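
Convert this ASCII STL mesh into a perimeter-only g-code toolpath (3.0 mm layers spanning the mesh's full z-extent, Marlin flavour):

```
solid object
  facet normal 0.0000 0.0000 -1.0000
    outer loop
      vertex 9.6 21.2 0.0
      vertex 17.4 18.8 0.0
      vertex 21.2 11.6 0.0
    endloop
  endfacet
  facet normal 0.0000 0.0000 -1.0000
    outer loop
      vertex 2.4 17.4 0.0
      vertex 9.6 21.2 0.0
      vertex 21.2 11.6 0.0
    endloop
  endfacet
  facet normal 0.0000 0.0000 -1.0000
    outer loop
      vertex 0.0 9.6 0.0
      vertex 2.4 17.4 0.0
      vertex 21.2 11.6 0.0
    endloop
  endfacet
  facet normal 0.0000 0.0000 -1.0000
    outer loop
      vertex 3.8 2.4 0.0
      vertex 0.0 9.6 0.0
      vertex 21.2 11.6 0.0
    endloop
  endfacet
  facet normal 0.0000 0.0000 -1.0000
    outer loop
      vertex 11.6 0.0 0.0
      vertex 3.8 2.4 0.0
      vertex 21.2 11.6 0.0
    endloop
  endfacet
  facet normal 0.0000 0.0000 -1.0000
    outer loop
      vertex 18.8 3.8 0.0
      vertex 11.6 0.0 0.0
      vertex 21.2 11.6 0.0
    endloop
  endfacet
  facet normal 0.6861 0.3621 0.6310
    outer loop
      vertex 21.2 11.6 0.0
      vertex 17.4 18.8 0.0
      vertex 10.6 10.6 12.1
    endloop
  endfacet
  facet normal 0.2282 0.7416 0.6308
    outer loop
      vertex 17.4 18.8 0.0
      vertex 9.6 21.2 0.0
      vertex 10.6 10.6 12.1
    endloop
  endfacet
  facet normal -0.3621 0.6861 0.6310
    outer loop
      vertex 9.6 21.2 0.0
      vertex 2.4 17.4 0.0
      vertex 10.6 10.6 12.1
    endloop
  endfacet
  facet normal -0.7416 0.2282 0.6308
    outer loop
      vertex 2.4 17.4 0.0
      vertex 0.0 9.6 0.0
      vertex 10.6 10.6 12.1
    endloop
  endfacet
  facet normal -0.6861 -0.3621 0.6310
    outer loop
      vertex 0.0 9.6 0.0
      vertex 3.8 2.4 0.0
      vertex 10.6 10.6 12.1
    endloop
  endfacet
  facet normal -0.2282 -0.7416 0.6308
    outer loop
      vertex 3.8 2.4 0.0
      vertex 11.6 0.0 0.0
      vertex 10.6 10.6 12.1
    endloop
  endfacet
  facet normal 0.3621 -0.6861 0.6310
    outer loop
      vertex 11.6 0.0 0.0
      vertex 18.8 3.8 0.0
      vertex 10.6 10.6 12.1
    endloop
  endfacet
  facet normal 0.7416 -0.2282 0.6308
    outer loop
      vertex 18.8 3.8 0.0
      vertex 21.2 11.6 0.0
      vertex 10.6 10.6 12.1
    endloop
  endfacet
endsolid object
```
; perimeter-only toolpath
G21 ; units = mm
G90 ; absolute positioning
G28 ; home
; layer 1
G0 Z3.0
G0 X18.5 Y11.3
G1 X15.7 Y16.8
G1 X9.8 Y18.5
G1 X4.4 Y15.7
G1 X2.6 Y9.8
G1 X5.5 Y4.4
G1 X11.3 Y2.6
G1 X16.8 Y5.5
G1 X18.5 Y11.3
; layer 2
G0 Z6.0
G0 X15.9 Y11.1
G1 X14.0 Y14.7
G1 X10.1 Y15.9
G1 X6.5 Y14.0
G1 X5.3 Y10.1
G1 X7.2 Y6.5
G1 X11.1 Y5.3
G1 X14.7 Y7.2
G1 X15.9 Y11.1
; layer 3
G0 Z9.1
G0 X13.2 Y10.8
G1 X12.3 Y12.6
G1 X10.3 Y13.2
G1 X8.5 Y12.3
G1 X7.9 Y10.3
G1 X8.9 Y8.5
G1 X10.8 Y7.9
G1 X12.6 Y8.9
G1 X13.2 Y10.8
M2 ; end

The solid is a regular 8-sided pyramid, base circumscribed radius ≈ 10.6 mm, apex at z ≈ 12.1 mm. Slicing at Δz = 3.0 mm — 4 equal slices spanning the solid's height, so layer i sits at z = i·h/4 — gives 3 non-empty perimeters. Each is a 8-segment closed polygon; G0 lifts to the layer z and rapids to the start vertex, then G1 traces the edges. The cross-section shrinks linearly with z (the slice at the apex is degenerate and omitted).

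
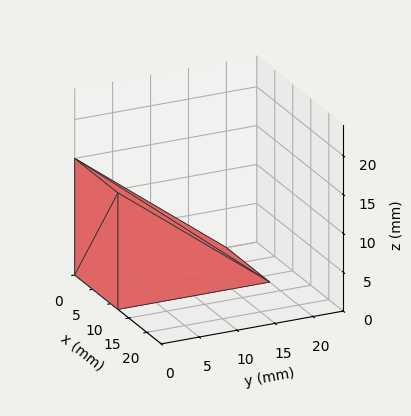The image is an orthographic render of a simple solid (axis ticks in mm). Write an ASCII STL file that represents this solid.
Reading the render: the shape is a wedge (ramp): 12 × 20 mm base, rising to 15 mm along the y=0 edge and sloping linearly to z=0 at y=20 (dimensions read to the nearest mm from the axis ticks). For the STL, each face is triangulated and given an outward normal.

solid part
  facet normal 0.0000 0.0000 -1.0000
    outer loop
      vertex 12.00 20.00 0.00
      vertex 12.00 0.00 0.00
      vertex 0.00 0.00 0.00
    endloop
  endfacet
  facet normal 0.0000 0.0000 -1.0000
    outer loop
      vertex 0.00 20.00 0.00
      vertex 12.00 20.00 0.00
      vertex 0.00 0.00 0.00
    endloop
  endfacet
  facet normal 0.0000 -1.0000 0.0000
    outer loop
      vertex 0.00 0.00 0.00
      vertex 12.00 0.00 0.00
      vertex 12.00 0.00 15.00
    endloop
  endfacet
  facet normal 0.0000 -1.0000 0.0000
    outer loop
      vertex 0.00 0.00 0.00
      vertex 12.00 0.00 15.00
      vertex 0.00 0.00 15.00
    endloop
  endfacet
  facet normal 0.0000 0.6000 0.8000
    outer loop
      vertex 0.00 0.00 15.00
      vertex 12.00 0.00 15.00
      vertex 12.00 20.00 0.00
    endloop
  endfacet
  facet normal 0.0000 0.6000 0.8000
    outer loop
      vertex 0.00 0.00 15.00
      vertex 12.00 20.00 0.00
      vertex 0.00 20.00 0.00
    endloop
  endfacet
  facet normal -1.0000 0.0000 0.0000
    outer loop
      vertex 0.00 0.00 15.00
      vertex 0.00 20.00 0.00
      vertex 0.00 0.00 0.00
    endloop
  endfacet
  facet normal 1.0000 0.0000 0.0000
    outer loop
      vertex 12.00 0.00 0.00
      vertex 12.00 20.00 0.00
      vertex 12.00 0.00 15.00
    endloop
  endfacet
endsolid part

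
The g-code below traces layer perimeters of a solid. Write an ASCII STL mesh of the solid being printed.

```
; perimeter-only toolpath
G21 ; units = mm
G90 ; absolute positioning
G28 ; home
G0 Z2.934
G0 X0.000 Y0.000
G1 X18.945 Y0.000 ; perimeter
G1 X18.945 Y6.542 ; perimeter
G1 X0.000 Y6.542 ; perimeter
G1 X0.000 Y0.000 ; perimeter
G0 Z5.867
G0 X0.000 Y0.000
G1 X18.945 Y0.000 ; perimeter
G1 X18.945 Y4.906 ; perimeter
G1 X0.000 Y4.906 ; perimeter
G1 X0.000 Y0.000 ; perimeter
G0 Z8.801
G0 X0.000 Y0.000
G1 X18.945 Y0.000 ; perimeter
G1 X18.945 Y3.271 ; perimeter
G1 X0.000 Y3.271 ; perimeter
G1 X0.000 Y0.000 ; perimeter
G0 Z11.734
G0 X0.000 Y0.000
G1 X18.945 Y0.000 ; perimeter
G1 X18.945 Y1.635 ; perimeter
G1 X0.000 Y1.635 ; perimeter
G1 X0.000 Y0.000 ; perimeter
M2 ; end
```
solid part
  facet normal 0.0000 0.0000 -1.0000
    outer loop
      vertex 18.945 8.177 0.000
      vertex 18.945 0.000 0.000
      vertex 0.000 0.000 0.000
    endloop
  endfacet
  facet normal 0.0000 0.0000 -1.0000
    outer loop
      vertex 0.000 8.177 0.000
      vertex 18.945 8.177 0.000
      vertex 0.000 0.000 0.000
    endloop
  endfacet
  facet normal 0.0000 -1.0000 0.0000
    outer loop
      vertex 0.000 0.000 0.000
      vertex 18.945 0.000 0.000
      vertex 18.945 0.000 14.668
    endloop
  endfacet
  facet normal 0.0000 -1.0000 0.0000
    outer loop
      vertex 0.000 0.000 0.000
      vertex 18.945 0.000 14.668
      vertex 0.000 0.000 14.668
    endloop
  endfacet
  facet normal 0.0000 0.8734 0.4869
    outer loop
      vertex 0.000 0.000 14.668
      vertex 18.945 0.000 14.668
      vertex 18.945 8.177 0.000
    endloop
  endfacet
  facet normal 0.0000 0.8734 0.4869
    outer loop
      vertex 0.000 0.000 14.668
      vertex 18.945 8.177 0.000
      vertex 0.000 8.177 0.000
    endloop
  endfacet
  facet normal -1.0000 0.0000 0.0000
    outer loop
      vertex 0.000 0.000 14.668
      vertex 0.000 8.177 0.000
      vertex 0.000 0.000 0.000
    endloop
  endfacet
  facet normal 1.0000 0.0000 0.0000
    outer loop
      vertex 18.945 0.000 0.000
      vertex 18.945 8.177 0.000
      vertex 18.945 0.000 14.668
    endloop
  endfacet
endsolid part

The G0 Z moves step by Δz≈2.934 mm. The G1 loops shrink linearly with z, so the solid tapers from its base footprint up to z≈14.7. Closing with a flat bottom cap and the tapered top and triangulating gives 8 facets — a wedge (ramp): 18.9 × 8.18 mm base, rising to 14.7 mm along the y=0 edge and sloping linearly to z=0 at y=8.18.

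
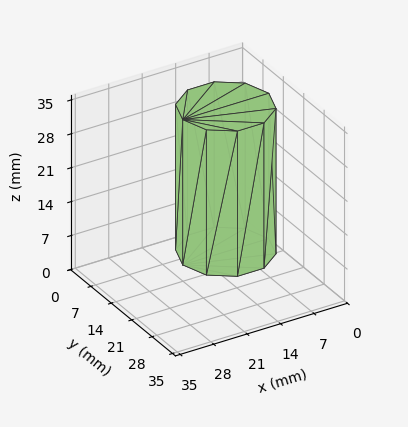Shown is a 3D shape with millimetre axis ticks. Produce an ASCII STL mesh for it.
Reading the render: the shape is a regular 10-sided prism (a cylinder approximated with 10 flat sides), circumscribed radius ≈ 9 mm, height ≈ 30 mm (dimensions read to the nearest mm from the axis ticks). For the STL, each face is triangulated and given an outward normal.

solid part
  facet normal 0.0000 0.0000 -1.0000
    outer loop
      vertex 11.781 17.560 0.000
      vertex 16.281 14.290 0.000
      vertex 18.000 9.000 0.000
    endloop
  endfacet
  facet normal 0.0000 0.0000 -1.0000
    outer loop
      vertex 6.219 17.560 0.000
      vertex 11.781 17.560 0.000
      vertex 18.000 9.000 0.000
    endloop
  endfacet
  facet normal 0.0000 0.0000 -1.0000
    outer loop
      vertex 1.719 14.290 0.000
      vertex 6.219 17.560 0.000
      vertex 18.000 9.000 0.000
    endloop
  endfacet
  facet normal 0.0000 0.0000 -1.0000
    outer loop
      vertex 0.000 9.000 0.000
      vertex 1.719 14.290 0.000
      vertex 18.000 9.000 0.000
    endloop
  endfacet
  facet normal 0.0000 0.0000 -1.0000
    outer loop
      vertex 1.719 3.710 0.000
      vertex 0.000 9.000 0.000
      vertex 18.000 9.000 0.000
    endloop
  endfacet
  facet normal 0.0000 0.0000 -1.0000
    outer loop
      vertex 6.219 0.440 0.000
      vertex 1.719 3.710 0.000
      vertex 18.000 9.000 0.000
    endloop
  endfacet
  facet normal 0.0000 0.0000 -1.0000
    outer loop
      vertex 11.781 0.440 0.000
      vertex 6.219 0.440 0.000
      vertex 18.000 9.000 0.000
    endloop
  endfacet
  facet normal 0.0000 0.0000 -1.0000
    outer loop
      vertex 16.281 3.710 0.000
      vertex 11.781 0.440 0.000
      vertex 18.000 9.000 0.000
    endloop
  endfacet
  facet normal 0.0000 0.0000 1.0000
    outer loop
      vertex 18.000 9.000 30.000
      vertex 16.281 14.290 30.000
      vertex 11.781 17.560 30.000
    endloop
  endfacet
  facet normal 0.0000 0.0000 1.0000
    outer loop
      vertex 18.000 9.000 30.000
      vertex 11.781 17.560 30.000
      vertex 6.219 17.560 30.000
    endloop
  endfacet
  facet normal 0.0000 0.0000 1.0000
    outer loop
      vertex 18.000 9.000 30.000
      vertex 6.219 17.560 30.000
      vertex 1.719 14.290 30.000
    endloop
  endfacet
  facet normal 0.0000 0.0000 1.0000
    outer loop
      vertex 18.000 9.000 30.000
      vertex 1.719 14.290 30.000
      vertex 0.000 9.000 30.000
    endloop
  endfacet
  facet normal 0.0000 0.0000 1.0000
    outer loop
      vertex 18.000 9.000 30.000
      vertex 0.000 9.000 30.000
      vertex 1.719 3.710 30.000
    endloop
  endfacet
  facet normal 0.0000 0.0000 1.0000
    outer loop
      vertex 18.000 9.000 30.000
      vertex 1.719 3.710 30.000
      vertex 6.219 0.440 30.000
    endloop
  endfacet
  facet normal 0.0000 0.0000 1.0000
    outer loop
      vertex 18.000 9.000 30.000
      vertex 6.219 0.440 30.000
      vertex 11.781 0.440 30.000
    endloop
  endfacet
  facet normal 0.0000 0.0000 1.0000
    outer loop
      vertex 18.000 9.000 30.000
      vertex 11.781 0.440 30.000
      vertex 16.281 3.710 30.000
    endloop
  endfacet
  facet normal 0.9510 0.3090 0.0000
    outer loop
      vertex 18.000 9.000 0.000
      vertex 16.281 14.290 0.000
      vertex 16.281 14.290 30.000
    endloop
  endfacet
  facet normal 0.9510 0.3090 0.0000
    outer loop
      vertex 18.000 9.000 0.000
      vertex 16.281 14.290 30.000
      vertex 18.000 9.000 30.000
    endloop
  endfacet
  facet normal 0.5879 0.8090 0.0000
    outer loop
      vertex 16.281 14.290 0.000
      vertex 11.781 17.560 0.000
      vertex 11.781 17.560 30.000
    endloop
  endfacet
  facet normal 0.5879 0.8090 0.0000
    outer loop
      vertex 16.281 14.290 0.000
      vertex 11.781 17.560 30.000
      vertex 16.281 14.290 30.000
    endloop
  endfacet
  facet normal 0.0000 1.0000 0.0000
    outer loop
      vertex 11.781 17.560 0.000
      vertex 6.219 17.560 0.000
      vertex 6.219 17.560 30.000
    endloop
  endfacet
  facet normal 0.0000 1.0000 0.0000
    outer loop
      vertex 11.781 17.560 0.000
      vertex 6.219 17.560 30.000
      vertex 11.781 17.560 30.000
    endloop
  endfacet
  facet normal -0.5879 0.8090 0.0000
    outer loop
      vertex 6.219 17.560 0.000
      vertex 1.719 14.290 0.000
      vertex 1.719 14.290 30.000
    endloop
  endfacet
  facet normal -0.5879 0.8090 0.0000
    outer loop
      vertex 6.219 17.560 0.000
      vertex 1.719 14.290 30.000
      vertex 6.219 17.560 30.000
    endloop
  endfacet
  facet normal -0.9510 0.3090 0.0000
    outer loop
      vertex 1.719 14.290 0.000
      vertex 0.000 9.000 0.000
      vertex 0.000 9.000 30.000
    endloop
  endfacet
  facet normal -0.9510 0.3090 0.0000
    outer loop
      vertex 1.719 14.290 0.000
      vertex 0.000 9.000 30.000
      vertex 1.719 14.290 30.000
    endloop
  endfacet
  facet normal -0.9510 -0.3090 0.0000
    outer loop
      vertex 0.000 9.000 0.000
      vertex 1.719 3.710 0.000
      vertex 1.719 3.710 30.000
    endloop
  endfacet
  facet normal -0.9510 -0.3090 0.0000
    outer loop
      vertex 0.000 9.000 0.000
      vertex 1.719 3.710 30.000
      vertex 0.000 9.000 30.000
    endloop
  endfacet
  facet normal -0.5879 -0.8090 0.0000
    outer loop
      vertex 1.719 3.710 0.000
      vertex 6.219 0.440 0.000
      vertex 6.219 0.440 30.000
    endloop
  endfacet
  facet normal -0.5879 -0.8090 0.0000
    outer loop
      vertex 1.719 3.710 0.000
      vertex 6.219 0.440 30.000
      vertex 1.719 3.710 30.000
    endloop
  endfacet
  facet normal 0.0000 -1.0000 0.0000
    outer loop
      vertex 6.219 0.440 0.000
      vertex 11.781 0.440 0.000
      vertex 11.781 0.440 30.000
    endloop
  endfacet
  facet normal 0.0000 -1.0000 0.0000
    outer loop
      vertex 6.219 0.440 0.000
      vertex 11.781 0.440 30.000
      vertex 6.219 0.440 30.000
    endloop
  endfacet
  facet normal 0.5879 -0.8090 0.0000
    outer loop
      vertex 11.781 0.440 0.000
      vertex 16.281 3.710 0.000
      vertex 16.281 3.710 30.000
    endloop
  endfacet
  facet normal 0.5879 -0.8090 0.0000
    outer loop
      vertex 11.781 0.440 0.000
      vertex 16.281 3.710 30.000
      vertex 11.781 0.440 30.000
    endloop
  endfacet
  facet normal 0.9510 -0.3090 0.0000
    outer loop
      vertex 16.281 3.710 0.000
      vertex 18.000 9.000 0.000
      vertex 18.000 9.000 30.000
    endloop
  endfacet
  facet normal 0.9510 -0.3090 0.0000
    outer loop
      vertex 16.281 3.710 0.000
      vertex 18.000 9.000 30.000
      vertex 16.281 3.710 30.000
    endloop
  endfacet
endsolid part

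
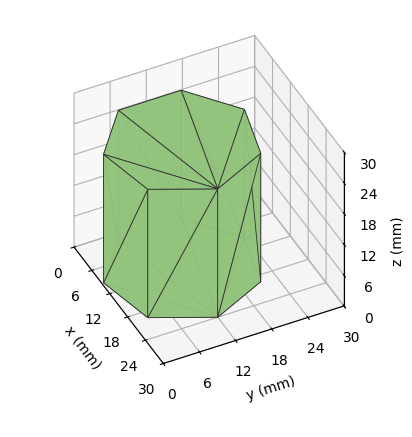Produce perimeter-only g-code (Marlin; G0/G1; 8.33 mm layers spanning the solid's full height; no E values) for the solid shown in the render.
Reading the render: the shape is a regular 7-sided prism (a cylinder approximated with 7 flat sides), circumscribed radius ≈ 12 mm, height ≈ 25 mm (dimensions read to the nearest mm from the axis ticks). For the g-code, the solid's height is divided into equal slices at the stated Δz and each level perimeter traced with G1 moves after a G0 lift.

; perimeter-only toolpath
G21 ; units = mm
G90 ; absolute positioning
G28 ; home
; layer 1
G0 Z8.33
G0 X24.00 Y12.00
G1 X19.48 Y21.38
G1 X9.33 Y23.70
G1 X1.19 Y17.21
G1 X1.19 Y6.79
G1 X9.33 Y0.30
G1 X19.48 Y2.62
G1 X24.00 Y12.00
; layer 2
G0 Z16.67
G0 X24.00 Y12.00
G1 X19.48 Y21.38
G1 X9.33 Y23.70
G1 X1.19 Y17.21
G1 X1.19 Y6.79
G1 X9.33 Y0.30
G1 X19.48 Y2.62
G1 X24.00 Y12.00
; layer 3
G0 Z25.00
G0 X24.00 Y12.00
G1 X19.48 Y21.38
G1 X9.33 Y23.70
G1 X1.19 Y17.21
G1 X1.19 Y6.79
G1 X9.33 Y0.30
G1 X19.48 Y2.62
G1 X24.00 Y12.00
M2 ; end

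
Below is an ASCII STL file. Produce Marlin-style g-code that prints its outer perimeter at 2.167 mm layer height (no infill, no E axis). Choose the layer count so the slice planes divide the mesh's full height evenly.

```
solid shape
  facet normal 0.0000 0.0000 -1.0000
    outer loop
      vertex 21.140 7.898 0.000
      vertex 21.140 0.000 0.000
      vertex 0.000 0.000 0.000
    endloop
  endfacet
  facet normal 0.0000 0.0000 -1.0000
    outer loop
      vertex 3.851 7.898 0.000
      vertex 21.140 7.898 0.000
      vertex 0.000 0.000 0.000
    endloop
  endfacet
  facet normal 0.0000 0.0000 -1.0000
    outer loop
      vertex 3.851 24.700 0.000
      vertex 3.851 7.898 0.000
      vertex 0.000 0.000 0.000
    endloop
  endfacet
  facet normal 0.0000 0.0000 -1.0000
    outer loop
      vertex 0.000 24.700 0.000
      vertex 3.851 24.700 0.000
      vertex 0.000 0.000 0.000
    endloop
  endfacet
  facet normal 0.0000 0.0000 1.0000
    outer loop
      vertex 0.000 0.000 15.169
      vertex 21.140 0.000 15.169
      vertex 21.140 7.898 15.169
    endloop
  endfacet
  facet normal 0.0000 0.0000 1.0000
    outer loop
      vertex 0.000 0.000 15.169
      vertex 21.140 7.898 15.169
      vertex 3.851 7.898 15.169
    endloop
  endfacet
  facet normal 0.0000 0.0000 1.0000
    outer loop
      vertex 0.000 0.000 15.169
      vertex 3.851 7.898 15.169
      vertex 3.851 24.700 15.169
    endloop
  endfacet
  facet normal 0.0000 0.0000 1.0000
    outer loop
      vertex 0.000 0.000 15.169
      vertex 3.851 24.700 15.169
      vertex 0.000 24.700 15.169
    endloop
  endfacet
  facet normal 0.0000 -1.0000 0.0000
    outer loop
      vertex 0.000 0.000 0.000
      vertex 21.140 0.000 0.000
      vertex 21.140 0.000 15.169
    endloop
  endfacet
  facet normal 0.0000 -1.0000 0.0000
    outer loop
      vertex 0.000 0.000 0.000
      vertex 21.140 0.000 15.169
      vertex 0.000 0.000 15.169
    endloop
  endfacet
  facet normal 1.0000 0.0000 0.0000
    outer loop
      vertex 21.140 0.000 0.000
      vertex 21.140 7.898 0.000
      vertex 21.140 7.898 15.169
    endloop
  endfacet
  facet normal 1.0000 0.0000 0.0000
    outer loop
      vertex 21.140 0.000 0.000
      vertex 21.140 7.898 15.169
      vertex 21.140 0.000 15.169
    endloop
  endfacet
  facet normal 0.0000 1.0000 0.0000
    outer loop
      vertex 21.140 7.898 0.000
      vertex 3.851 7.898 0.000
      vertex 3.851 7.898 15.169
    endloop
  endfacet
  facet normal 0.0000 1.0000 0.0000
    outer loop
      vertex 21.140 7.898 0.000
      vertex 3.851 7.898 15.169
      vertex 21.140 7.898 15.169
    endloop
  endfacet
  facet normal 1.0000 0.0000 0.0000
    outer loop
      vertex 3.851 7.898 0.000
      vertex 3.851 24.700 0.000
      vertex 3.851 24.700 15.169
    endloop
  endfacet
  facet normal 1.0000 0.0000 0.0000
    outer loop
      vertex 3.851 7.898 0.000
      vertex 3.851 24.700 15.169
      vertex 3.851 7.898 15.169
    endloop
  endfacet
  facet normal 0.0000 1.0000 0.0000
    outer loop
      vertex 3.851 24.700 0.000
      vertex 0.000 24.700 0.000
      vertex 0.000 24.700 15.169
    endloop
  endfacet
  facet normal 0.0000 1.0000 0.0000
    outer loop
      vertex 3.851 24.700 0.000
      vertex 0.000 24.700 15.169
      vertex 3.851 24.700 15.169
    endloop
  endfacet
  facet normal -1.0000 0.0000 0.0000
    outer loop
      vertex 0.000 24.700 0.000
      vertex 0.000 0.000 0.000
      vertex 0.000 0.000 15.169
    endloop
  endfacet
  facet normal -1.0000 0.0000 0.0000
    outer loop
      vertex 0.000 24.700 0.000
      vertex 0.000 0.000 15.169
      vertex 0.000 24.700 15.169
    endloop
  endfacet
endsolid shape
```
; perimeter-only toolpath
G21 ; units = mm
G90 ; absolute positioning
G28 ; home
; layer 1
G0 Z2.167
G0 X0.000 Y0.000
G1 X21.140 Y0.000
G1 X21.140 Y7.898
G1 X3.851 Y7.898
G1 X3.851 Y24.700
G1 X0.000 Y24.700
G1 X0.000 Y0.000
; layer 2
G0 Z4.334
G0 X0.000 Y0.000
G1 X21.140 Y0.000
G1 X21.140 Y7.898
G1 X3.851 Y7.898
G1 X3.851 Y24.700
G1 X0.000 Y24.700
G1 X0.000 Y0.000
; layer 3
G0 Z6.501
G0 X0.000 Y0.000
G1 X21.140 Y0.000
G1 X21.140 Y7.898
G1 X3.851 Y7.898
G1 X3.851 Y24.700
G1 X0.000 Y24.700
G1 X0.000 Y0.000
; layer 4
G0 Z8.668
G0 X0.000 Y0.000
G1 X21.140 Y0.000
G1 X21.140 Y7.898
G1 X3.851 Y7.898
G1 X3.851 Y24.700
G1 X0.000 Y24.700
G1 X0.000 Y0.000
; layer 5
G0 Z10.835
G0 X0.000 Y0.000
G1 X21.140 Y0.000
G1 X21.140 Y7.898
G1 X3.851 Y7.898
G1 X3.851 Y24.700
G1 X0.000 Y24.700
G1 X0.000 Y0.000
; layer 6
G0 Z13.002
G0 X0.000 Y0.000
G1 X21.140 Y0.000
G1 X21.140 Y7.898
G1 X3.851 Y7.898
G1 X3.851 Y24.700
G1 X0.000 Y24.700
G1 X0.000 Y0.000
; layer 7
G0 Z15.169
G0 X0.000 Y0.000
G1 X21.140 Y0.000
G1 X21.140 Y7.898
G1 X3.851 Y7.898
G1 X3.851 Y24.700
G1 X0.000 Y24.700
G1 X0.000 Y0.000
M2 ; end

The solid is an L-shaped prism: outer 21.1 × 24.7 mm, arm thicknesses ≈ 7.9 mm (horizontal) and 3.85 mm (vertical), extruded 15.2 mm in z. Slicing at Δz = 2.167 mm — 7 equal slices spanning the solid's height, so layer i sits at z = i·h/7 — gives 7 non-empty perimeters. Each is a 6-segment closed polygon; G0 lifts to the layer z and rapids to the start vertex, then G1 traces the edges.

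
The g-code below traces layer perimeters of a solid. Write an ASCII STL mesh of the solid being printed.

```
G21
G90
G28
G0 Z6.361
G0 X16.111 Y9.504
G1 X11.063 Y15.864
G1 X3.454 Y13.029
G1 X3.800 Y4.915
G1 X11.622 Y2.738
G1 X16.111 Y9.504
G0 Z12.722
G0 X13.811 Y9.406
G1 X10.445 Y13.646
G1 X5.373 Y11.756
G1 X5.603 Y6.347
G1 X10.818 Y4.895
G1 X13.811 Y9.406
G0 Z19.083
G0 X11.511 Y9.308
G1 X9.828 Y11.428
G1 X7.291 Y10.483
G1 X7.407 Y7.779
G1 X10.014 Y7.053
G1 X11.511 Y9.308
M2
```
solid part
  facet normal 0.0000 0.0000 -1.0000
    outer loop
      vertex 1.535 14.302 0.000
      vertex 11.681 18.082 0.000
      vertex 18.412 9.602 0.000
    endloop
  endfacet
  facet normal 0.0000 0.0000 -1.0000
    outer loop
      vertex 1.996 3.484 0.000
      vertex 1.535 14.302 0.000
      vertex 18.412 9.602 0.000
    endloop
  endfacet
  facet normal 0.0000 0.0000 -1.0000
    outer loop
      vertex 12.426 0.580 0.000
      vertex 1.996 3.484 0.000
      vertex 18.412 9.602 0.000
    endloop
  endfacet
  facet normal 0.7517 0.5966 0.2810
    outer loop
      vertex 18.412 9.602 0.000
      vertex 11.681 18.082 0.000
      vertex 9.210 9.210 25.444
    endloop
  endfacet
  facet normal -0.3350 0.8993 0.2810
    outer loop
      vertex 11.681 18.082 0.000
      vertex 1.535 14.302 0.000
      vertex 9.210 9.210 25.444
    endloop
  endfacet
  facet normal -0.9588 -0.0409 0.2810
    outer loop
      vertex 1.535 14.302 0.000
      vertex 1.996 3.484 0.000
      vertex 9.210 9.210 25.444
    endloop
  endfacet
  facet normal -0.2574 -0.9245 0.2810
    outer loop
      vertex 1.996 3.484 0.000
      vertex 12.426 0.580 0.000
      vertex 9.210 9.210 25.444
    endloop
  endfacet
  facet normal 0.7997 -0.5306 0.2810
    outer loop
      vertex 12.426 0.580 0.000
      vertex 18.412 9.602 0.000
      vertex 9.210 9.210 25.444
    endloop
  endfacet
endsolid part

The G0 Z moves step by Δz≈6.361 mm. The G1 loops shrink linearly with z, so the solid tapers from its base footprint up to z≈25.4. Closing with a flat bottom cap and the tapered top and triangulating gives 8 facets — a regular 5-sided pyramid, base circumscribed radius ≈ 9.21 mm, apex at z ≈ 25.4 mm.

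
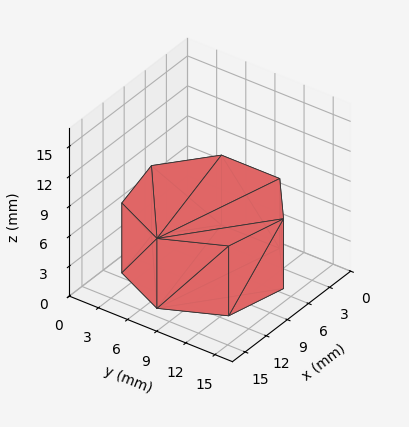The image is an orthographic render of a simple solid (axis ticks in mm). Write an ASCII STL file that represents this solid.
Reading the render: the shape is a regular 7-sided prism (a cylinder approximated with 7 flat sides), circumscribed radius ≈ 7 mm, height ≈ 7 mm (dimensions read to the nearest mm from the axis ticks). For the STL, each face is triangulated and given an outward normal.

solid part
  facet normal 0.0000 0.0000 -1.0000
    outer loop
      vertex 5.4 13.8 0.0
      vertex 11.4 12.5 0.0
      vertex 14.0 7.0 0.0
    endloop
  endfacet
  facet normal 0.0000 0.0000 -1.0000
    outer loop
      vertex 0.7 10.0 0.0
      vertex 5.4 13.8 0.0
      vertex 14.0 7.0 0.0
    endloop
  endfacet
  facet normal 0.0000 0.0000 -1.0000
    outer loop
      vertex 0.7 4.0 0.0
      vertex 0.7 10.0 0.0
      vertex 14.0 7.0 0.0
    endloop
  endfacet
  facet normal 0.0000 0.0000 -1.0000
    outer loop
      vertex 5.4 0.2 0.0
      vertex 0.7 4.0 0.0
      vertex 14.0 7.0 0.0
    endloop
  endfacet
  facet normal 0.0000 0.0000 -1.0000
    outer loop
      vertex 11.4 1.5 0.0
      vertex 5.4 0.2 0.0
      vertex 14.0 7.0 0.0
    endloop
  endfacet
  facet normal 0.0000 0.0000 1.0000
    outer loop
      vertex 14.0 7.0 7.0
      vertex 11.4 12.5 7.0
      vertex 5.4 13.8 7.0
    endloop
  endfacet
  facet normal 0.0000 0.0000 1.0000
    outer loop
      vertex 14.0 7.0 7.0
      vertex 5.4 13.8 7.0
      vertex 0.7 10.0 7.0
    endloop
  endfacet
  facet normal 0.0000 0.0000 1.0000
    outer loop
      vertex 14.0 7.0 7.0
      vertex 0.7 10.0 7.0
      vertex 0.7 4.0 7.0
    endloop
  endfacet
  facet normal 0.0000 0.0000 1.0000
    outer loop
      vertex 14.0 7.0 7.0
      vertex 0.7 4.0 7.0
      vertex 5.4 0.2 7.0
    endloop
  endfacet
  facet normal 0.0000 0.0000 1.0000
    outer loop
      vertex 14.0 7.0 7.0
      vertex 5.4 0.2 7.0
      vertex 11.4 1.5 7.0
    endloop
  endfacet
  facet normal 0.9041 0.4274 0.0000
    outer loop
      vertex 14.0 7.0 0.0
      vertex 11.4 12.5 0.0
      vertex 11.4 12.5 7.0
    endloop
  endfacet
  facet normal 0.9041 0.4274 0.0000
    outer loop
      vertex 14.0 7.0 0.0
      vertex 11.4 12.5 7.0
      vertex 14.0 7.0 7.0
    endloop
  endfacet
  facet normal 0.2118 0.9773 0.0000
    outer loop
      vertex 11.4 12.5 0.0
      vertex 5.4 13.8 0.0
      vertex 5.4 13.8 7.0
    endloop
  endfacet
  facet normal 0.2118 0.9773 0.0000
    outer loop
      vertex 11.4 12.5 0.0
      vertex 5.4 13.8 7.0
      vertex 11.4 12.5 7.0
    endloop
  endfacet
  facet normal -0.6287 0.7776 0.0000
    outer loop
      vertex 5.4 13.8 0.0
      vertex 0.7 10.0 0.0
      vertex 0.7 10.0 7.0
    endloop
  endfacet
  facet normal -0.6287 0.7776 0.0000
    outer loop
      vertex 5.4 13.8 0.0
      vertex 0.7 10.0 7.0
      vertex 5.4 13.8 7.0
    endloop
  endfacet
  facet normal -1.0000 0.0000 0.0000
    outer loop
      vertex 0.7 10.0 0.0
      vertex 0.7 4.0 0.0
      vertex 0.7 4.0 7.0
    endloop
  endfacet
  facet normal -1.0000 0.0000 0.0000
    outer loop
      vertex 0.7 10.0 0.0
      vertex 0.7 4.0 7.0
      vertex 0.7 10.0 7.0
    endloop
  endfacet
  facet normal -0.6287 -0.7776 0.0000
    outer loop
      vertex 0.7 4.0 0.0
      vertex 5.4 0.2 0.0
      vertex 5.4 0.2 7.0
    endloop
  endfacet
  facet normal -0.6287 -0.7776 0.0000
    outer loop
      vertex 0.7 4.0 0.0
      vertex 5.4 0.2 7.0
      vertex 0.7 4.0 7.0
    endloop
  endfacet
  facet normal 0.2118 -0.9773 0.0000
    outer loop
      vertex 5.4 0.2 0.0
      vertex 11.4 1.5 0.0
      vertex 11.4 1.5 7.0
    endloop
  endfacet
  facet normal 0.2118 -0.9773 0.0000
    outer loop
      vertex 5.4 0.2 0.0
      vertex 11.4 1.5 7.0
      vertex 5.4 0.2 7.0
    endloop
  endfacet
  facet normal 0.9041 -0.4274 0.0000
    outer loop
      vertex 11.4 1.5 0.0
      vertex 14.0 7.0 0.0
      vertex 14.0 7.0 7.0
    endloop
  endfacet
  facet normal 0.9041 -0.4274 0.0000
    outer loop
      vertex 11.4 1.5 0.0
      vertex 14.0 7.0 7.0
      vertex 11.4 1.5 7.0
    endloop
  endfacet
endsolid part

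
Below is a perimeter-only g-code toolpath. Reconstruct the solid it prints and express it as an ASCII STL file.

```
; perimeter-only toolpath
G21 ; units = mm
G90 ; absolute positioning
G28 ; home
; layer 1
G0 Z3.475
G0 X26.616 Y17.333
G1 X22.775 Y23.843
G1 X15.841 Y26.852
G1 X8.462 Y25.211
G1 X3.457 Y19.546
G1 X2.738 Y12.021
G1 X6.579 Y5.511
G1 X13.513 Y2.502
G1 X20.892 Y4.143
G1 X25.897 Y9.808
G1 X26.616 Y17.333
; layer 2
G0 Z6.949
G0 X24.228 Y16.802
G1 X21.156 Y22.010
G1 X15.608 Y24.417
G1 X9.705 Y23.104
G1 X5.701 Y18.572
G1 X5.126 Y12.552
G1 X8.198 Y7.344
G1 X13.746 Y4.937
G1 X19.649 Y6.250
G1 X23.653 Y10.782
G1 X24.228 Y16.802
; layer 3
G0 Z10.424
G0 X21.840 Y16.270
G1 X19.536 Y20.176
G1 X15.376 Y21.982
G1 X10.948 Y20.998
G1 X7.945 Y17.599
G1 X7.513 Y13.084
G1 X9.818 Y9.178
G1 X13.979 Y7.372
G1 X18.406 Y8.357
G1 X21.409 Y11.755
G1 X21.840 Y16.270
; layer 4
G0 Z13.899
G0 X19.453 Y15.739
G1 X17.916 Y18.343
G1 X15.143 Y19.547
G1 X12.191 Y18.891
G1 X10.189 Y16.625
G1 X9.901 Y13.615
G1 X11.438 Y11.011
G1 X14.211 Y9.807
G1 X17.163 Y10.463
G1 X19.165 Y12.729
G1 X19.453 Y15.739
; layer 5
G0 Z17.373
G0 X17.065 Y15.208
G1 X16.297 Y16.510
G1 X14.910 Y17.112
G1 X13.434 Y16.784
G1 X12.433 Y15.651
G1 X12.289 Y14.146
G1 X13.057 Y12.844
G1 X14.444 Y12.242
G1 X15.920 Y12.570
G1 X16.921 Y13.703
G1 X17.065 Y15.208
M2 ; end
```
solid part
  facet normal 0.0000 0.0000 -1.0000
    outer loop
      vertex 16.074 29.287 0.000
      vertex 24.395 25.676 0.000
      vertex 29.004 17.864 0.000
    endloop
  endfacet
  facet normal 0.0000 0.0000 -1.0000
    outer loop
      vertex 7.219 27.318 0.000
      vertex 16.074 29.287 0.000
      vertex 29.004 17.864 0.000
    endloop
  endfacet
  facet normal 0.0000 0.0000 -1.0000
    outer loop
      vertex 1.213 20.520 0.000
      vertex 7.219 27.318 0.000
      vertex 29.004 17.864 0.000
    endloop
  endfacet
  facet normal 0.0000 0.0000 -1.0000
    outer loop
      vertex 0.350 11.490 0.000
      vertex 1.213 20.520 0.000
      vertex 29.004 17.864 0.000
    endloop
  endfacet
  facet normal 0.0000 0.0000 -1.0000
    outer loop
      vertex 4.959 3.678 0.000
      vertex 0.350 11.490 0.000
      vertex 29.004 17.864 0.000
    endloop
  endfacet
  facet normal 0.0000 0.0000 -1.0000
    outer loop
      vertex 13.280 0.067 0.000
      vertex 4.959 3.678 0.000
      vertex 29.004 17.864 0.000
    endloop
  endfacet
  facet normal 0.0000 0.0000 -1.0000
    outer loop
      vertex 22.135 2.036 0.000
      vertex 13.280 0.067 0.000
      vertex 29.004 17.864 0.000
    endloop
  endfacet
  facet normal 0.0000 0.0000 -1.0000
    outer loop
      vertex 28.141 8.834 0.000
      vertex 22.135 2.036 0.000
      vertex 29.004 17.864 0.000
    endloop
  endfacet
  facet normal 0.7157 0.4222 0.5564
    outer loop
      vertex 29.004 17.864 0.000
      vertex 24.395 25.676 0.000
      vertex 14.677 14.677 20.848
    endloop
  endfacet
  facet normal 0.3308 0.7623 0.5564
    outer loop
      vertex 24.395 25.676 0.000
      vertex 16.074 29.287 0.000
      vertex 14.677 14.677 20.848
    endloop
  endfacet
  facet normal -0.1804 0.8111 0.5563
    outer loop
      vertex 16.074 29.287 0.000
      vertex 7.219 27.318 0.000
      vertex 14.677 14.677 20.848
    endloop
  endfacet
  facet normal -0.6227 0.5502 0.5564
    outer loop
      vertex 7.219 27.318 0.000
      vertex 1.213 20.520 0.000
      vertex 14.677 14.677 20.848
    endloop
  endfacet
  facet normal -0.8272 0.0791 0.5564
    outer loop
      vertex 1.213 20.520 0.000
      vertex 0.350 11.490 0.000
      vertex 14.677 14.677 20.848
    endloop
  endfacet
  facet normal -0.7157 -0.4222 0.5564
    outer loop
      vertex 0.350 11.490 0.000
      vertex 4.959 3.678 0.000
      vertex 14.677 14.677 20.848
    endloop
  endfacet
  facet normal -0.3308 -0.7623 0.5564
    outer loop
      vertex 4.959 3.678 0.000
      vertex 13.280 0.067 0.000
      vertex 14.677 14.677 20.848
    endloop
  endfacet
  facet normal 0.1804 -0.8111 0.5563
    outer loop
      vertex 13.280 0.067 0.000
      vertex 22.135 2.036 0.000
      vertex 14.677 14.677 20.848
    endloop
  endfacet
  facet normal 0.6227 -0.5502 0.5564
    outer loop
      vertex 22.135 2.036 0.000
      vertex 28.141 8.834 0.000
      vertex 14.677 14.677 20.848
    endloop
  endfacet
  facet normal 0.8272 -0.0791 0.5564
    outer loop
      vertex 28.141 8.834 0.000
      vertex 29.004 17.864 0.000
      vertex 14.677 14.677 20.848
    endloop
  endfacet
endsolid part

The G0 Z moves step by Δz≈3.475 mm. The G1 loops shrink linearly with z, so the solid tapers from its base footprint up to z≈20.8. Closing with a flat bottom cap and the tapered top and triangulating gives 18 facets — a regular 10-sided pyramid, base circumscribed radius ≈ 14.7 mm, apex at z ≈ 20.8 mm.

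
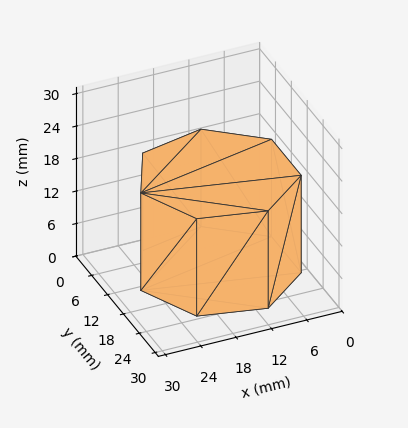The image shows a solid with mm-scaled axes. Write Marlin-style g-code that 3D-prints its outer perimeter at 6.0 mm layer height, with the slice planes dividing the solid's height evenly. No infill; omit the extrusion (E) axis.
Reading the render: the shape is a regular 7-sided prism (a cylinder approximated with 7 flat sides), circumscribed radius ≈ 13 mm, height ≈ 18 mm (dimensions read to the nearest mm from the axis ticks). For the g-code, the solid's height is divided into equal slices at the stated Δz and each level perimeter traced with G1 moves after a G0 lift.

; perimeter-only toolpath
G21 ; units = mm
G90 ; absolute positioning
G28 ; home
; layer 1
G0 Z6.0
G0 X26.0 Y13.0
G1 X21.1 Y23.2
G1 X10.1 Y25.7
G1 X1.3 Y18.6
G1 X1.3 Y7.4
G1 X10.1 Y0.3
G1 X21.1 Y2.8
G1 X26.0 Y13.0
; layer 2
G0 Z12.0
G0 X26.0 Y13.0
G1 X21.1 Y23.2
G1 X10.1 Y25.7
G1 X1.3 Y18.6
G1 X1.3 Y7.4
G1 X10.1 Y0.3
G1 X21.1 Y2.8
G1 X26.0 Y13.0
; layer 3
G0 Z18.0
G0 X26.0 Y13.0
G1 X21.1 Y23.2
G1 X10.1 Y25.7
G1 X1.3 Y18.6
G1 X1.3 Y7.4
G1 X10.1 Y0.3
G1 X21.1 Y2.8
G1 X26.0 Y13.0
M2 ; end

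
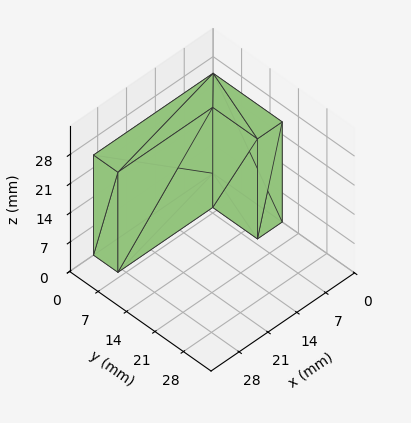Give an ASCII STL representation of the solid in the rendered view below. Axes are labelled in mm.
Reading the render: the shape is an L-shaped prism: outer 29 × 17 mm, arm thicknesses ≈ 6 mm (horizontal) and 6 mm (vertical), extruded 24 mm in z (dimensions read to the nearest mm from the axis ticks). For the STL, each face is triangulated and given an outward normal.

solid part
  facet normal 0.0000 0.0000 -1.0000
    outer loop
      vertex 29.000 6.000 0.000
      vertex 29.000 0.000 0.000
      vertex 0.000 0.000 0.000
    endloop
  endfacet
  facet normal 0.0000 0.0000 -1.0000
    outer loop
      vertex 6.000 6.000 0.000
      vertex 29.000 6.000 0.000
      vertex 0.000 0.000 0.000
    endloop
  endfacet
  facet normal 0.0000 0.0000 -1.0000
    outer loop
      vertex 6.000 17.000 0.000
      vertex 6.000 6.000 0.000
      vertex 0.000 0.000 0.000
    endloop
  endfacet
  facet normal 0.0000 0.0000 -1.0000
    outer loop
      vertex 0.000 17.000 0.000
      vertex 6.000 17.000 0.000
      vertex 0.000 0.000 0.000
    endloop
  endfacet
  facet normal 0.0000 0.0000 1.0000
    outer loop
      vertex 0.000 0.000 24.000
      vertex 29.000 0.000 24.000
      vertex 29.000 6.000 24.000
    endloop
  endfacet
  facet normal 0.0000 0.0000 1.0000
    outer loop
      vertex 0.000 0.000 24.000
      vertex 29.000 6.000 24.000
      vertex 6.000 6.000 24.000
    endloop
  endfacet
  facet normal 0.0000 0.0000 1.0000
    outer loop
      vertex 0.000 0.000 24.000
      vertex 6.000 6.000 24.000
      vertex 6.000 17.000 24.000
    endloop
  endfacet
  facet normal 0.0000 0.0000 1.0000
    outer loop
      vertex 0.000 0.000 24.000
      vertex 6.000 17.000 24.000
      vertex 0.000 17.000 24.000
    endloop
  endfacet
  facet normal 0.0000 -1.0000 0.0000
    outer loop
      vertex 0.000 0.000 0.000
      vertex 29.000 0.000 0.000
      vertex 29.000 0.000 24.000
    endloop
  endfacet
  facet normal 0.0000 -1.0000 0.0000
    outer loop
      vertex 0.000 0.000 0.000
      vertex 29.000 0.000 24.000
      vertex 0.000 0.000 24.000
    endloop
  endfacet
  facet normal 1.0000 0.0000 0.0000
    outer loop
      vertex 29.000 0.000 0.000
      vertex 29.000 6.000 0.000
      vertex 29.000 6.000 24.000
    endloop
  endfacet
  facet normal 1.0000 0.0000 0.0000
    outer loop
      vertex 29.000 0.000 0.000
      vertex 29.000 6.000 24.000
      vertex 29.000 0.000 24.000
    endloop
  endfacet
  facet normal 0.0000 1.0000 0.0000
    outer loop
      vertex 29.000 6.000 0.000
      vertex 6.000 6.000 0.000
      vertex 6.000 6.000 24.000
    endloop
  endfacet
  facet normal 0.0000 1.0000 0.0000
    outer loop
      vertex 29.000 6.000 0.000
      vertex 6.000 6.000 24.000
      vertex 29.000 6.000 24.000
    endloop
  endfacet
  facet normal 1.0000 0.0000 0.0000
    outer loop
      vertex 6.000 6.000 0.000
      vertex 6.000 17.000 0.000
      vertex 6.000 17.000 24.000
    endloop
  endfacet
  facet normal 1.0000 0.0000 0.0000
    outer loop
      vertex 6.000 6.000 0.000
      vertex 6.000 17.000 24.000
      vertex 6.000 6.000 24.000
    endloop
  endfacet
  facet normal 0.0000 1.0000 0.0000
    outer loop
      vertex 6.000 17.000 0.000
      vertex 0.000 17.000 0.000
      vertex 0.000 17.000 24.000
    endloop
  endfacet
  facet normal 0.0000 1.0000 0.0000
    outer loop
      vertex 6.000 17.000 0.000
      vertex 0.000 17.000 24.000
      vertex 6.000 17.000 24.000
    endloop
  endfacet
  facet normal -1.0000 0.0000 0.0000
    outer loop
      vertex 0.000 17.000 0.000
      vertex 0.000 0.000 0.000
      vertex 0.000 0.000 24.000
    endloop
  endfacet
  facet normal -1.0000 0.0000 0.0000
    outer loop
      vertex 0.000 17.000 0.000
      vertex 0.000 0.000 24.000
      vertex 0.000 17.000 24.000
    endloop
  endfacet
endsolid part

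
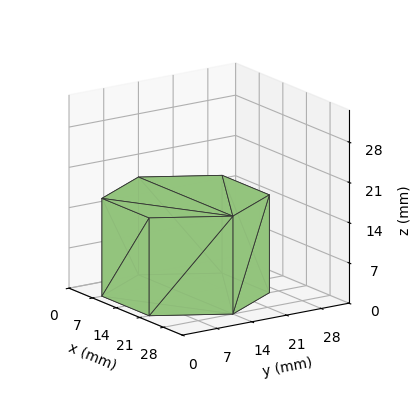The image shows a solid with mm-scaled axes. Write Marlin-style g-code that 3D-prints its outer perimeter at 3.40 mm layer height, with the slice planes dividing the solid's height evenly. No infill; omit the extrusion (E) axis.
Reading the render: the shape is a regular 6-sided prism (a cylinder approximated with 6 flat sides), circumscribed radius ≈ 14 mm, height ≈ 17 mm (dimensions read to the nearest mm from the axis ticks). For the g-code, the solid's height is divided into equal slices at the stated Δz and each level perimeter traced with G1 moves after a G0 lift.

; perimeter-only toolpath
G21 ; units = mm
G90 ; absolute positioning
G28 ; home
; layer 1
G0 Z3.40
G0 X28.00 Y14.00
G1 X21.00 Y26.12
G1 X7.00 Y26.12
G1 X0.00 Y14.00
G1 X7.00 Y1.88
G1 X21.00 Y1.88
G1 X28.00 Y14.00
; layer 2
G0 Z6.80
G0 X28.00 Y14.00
G1 X21.00 Y26.12
G1 X7.00 Y26.12
G1 X0.00 Y14.00
G1 X7.00 Y1.88
G1 X21.00 Y1.88
G1 X28.00 Y14.00
; layer 3
G0 Z10.20
G0 X28.00 Y14.00
G1 X21.00 Y26.12
G1 X7.00 Y26.12
G1 X0.00 Y14.00
G1 X7.00 Y1.88
G1 X21.00 Y1.88
G1 X28.00 Y14.00
; layer 4
G0 Z13.60
G0 X28.00 Y14.00
G1 X21.00 Y26.12
G1 X7.00 Y26.12
G1 X0.00 Y14.00
G1 X7.00 Y1.88
G1 X21.00 Y1.88
G1 X28.00 Y14.00
; layer 5
G0 Z17.00
G0 X28.00 Y14.00
G1 X21.00 Y26.12
G1 X7.00 Y26.12
G1 X0.00 Y14.00
G1 X7.00 Y1.88
G1 X21.00 Y1.88
G1 X28.00 Y14.00
M2 ; end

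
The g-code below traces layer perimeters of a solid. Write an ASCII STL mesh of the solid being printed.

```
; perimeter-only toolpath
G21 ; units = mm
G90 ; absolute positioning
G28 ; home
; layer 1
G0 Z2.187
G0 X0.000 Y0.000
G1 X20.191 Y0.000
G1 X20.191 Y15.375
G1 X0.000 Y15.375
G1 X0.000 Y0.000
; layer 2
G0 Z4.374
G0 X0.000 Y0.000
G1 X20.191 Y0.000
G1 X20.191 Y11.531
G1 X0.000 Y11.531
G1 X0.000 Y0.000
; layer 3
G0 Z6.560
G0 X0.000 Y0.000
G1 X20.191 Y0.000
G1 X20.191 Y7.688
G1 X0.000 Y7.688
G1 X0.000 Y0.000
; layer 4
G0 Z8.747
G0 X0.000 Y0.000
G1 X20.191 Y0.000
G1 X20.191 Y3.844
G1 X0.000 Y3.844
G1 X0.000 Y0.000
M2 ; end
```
solid part
  facet normal 0.0000 0.0000 -1.0000
    outer loop
      vertex 20.191 19.219 0.000
      vertex 20.191 0.000 0.000
      vertex 0.000 0.000 0.000
    endloop
  endfacet
  facet normal 0.0000 0.0000 -1.0000
    outer loop
      vertex 0.000 19.219 0.000
      vertex 20.191 19.219 0.000
      vertex 0.000 0.000 0.000
    endloop
  endfacet
  facet normal 0.0000 -1.0000 0.0000
    outer loop
      vertex 0.000 0.000 0.000
      vertex 20.191 0.000 0.000
      vertex 20.191 0.000 10.934
    endloop
  endfacet
  facet normal 0.0000 -1.0000 0.0000
    outer loop
      vertex 0.000 0.000 0.000
      vertex 20.191 0.000 10.934
      vertex 0.000 0.000 10.934
    endloop
  endfacet
  facet normal 0.0000 0.4945 0.8692
    outer loop
      vertex 0.000 0.000 10.934
      vertex 20.191 0.000 10.934
      vertex 20.191 19.219 0.000
    endloop
  endfacet
  facet normal 0.0000 0.4945 0.8692
    outer loop
      vertex 0.000 0.000 10.934
      vertex 20.191 19.219 0.000
      vertex 0.000 19.219 0.000
    endloop
  endfacet
  facet normal -1.0000 0.0000 0.0000
    outer loop
      vertex 0.000 0.000 10.934
      vertex 0.000 19.219 0.000
      vertex 0.000 0.000 0.000
    endloop
  endfacet
  facet normal 1.0000 0.0000 0.0000
    outer loop
      vertex 20.191 0.000 0.000
      vertex 20.191 19.219 0.000
      vertex 20.191 0.000 10.934
    endloop
  endfacet
endsolid part

The G0 Z moves step by Δz≈2.187 mm. The G1 loops shrink linearly with z, so the solid tapers from its base footprint up to z≈10.9. Closing with a flat bottom cap and the tapered top and triangulating gives 8 facets — a wedge (ramp): 20.2 × 19.2 mm base, rising to 10.9 mm along the y=0 edge and sloping linearly to z=0 at y=19.2.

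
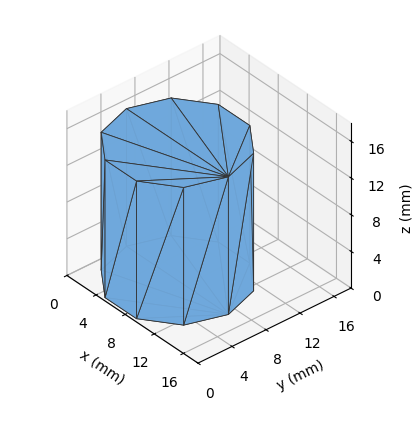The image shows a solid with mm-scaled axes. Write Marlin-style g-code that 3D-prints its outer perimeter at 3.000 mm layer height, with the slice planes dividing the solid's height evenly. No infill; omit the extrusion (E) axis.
Reading the render: the shape is a regular 10-sided prism (a cylinder approximated with 10 flat sides), circumscribed radius ≈ 7 mm, height ≈ 15 mm (dimensions read to the nearest mm from the axis ticks). For the g-code, the solid's height is divided into equal slices at the stated Δz and each level perimeter traced with G1 moves after a G0 lift.

; perimeter-only toolpath
G21 ; units = mm
G90 ; absolute positioning
G28 ; home
; layer 1
G0 Z3.000
G0 X14.000 Y7.000
G1 X12.663 Y11.114
G1 X9.163 Y13.657
G1 X4.837 Y13.657
G1 X1.337 Y11.114
G1 X0.000 Y7.000
G1 X1.337 Y2.886
G1 X4.837 Y0.343
G1 X9.163 Y0.343
G1 X12.663 Y2.886
G1 X14.000 Y7.000
; layer 2
G0 Z6.000
G0 X14.000 Y7.000
G1 X12.663 Y11.114
G1 X9.163 Y13.657
G1 X4.837 Y13.657
G1 X1.337 Y11.114
G1 X0.000 Y7.000
G1 X1.337 Y2.886
G1 X4.837 Y0.343
G1 X9.163 Y0.343
G1 X12.663 Y2.886
G1 X14.000 Y7.000
; layer 3
G0 Z9.000
G0 X14.000 Y7.000
G1 X12.663 Y11.114
G1 X9.163 Y13.657
G1 X4.837 Y13.657
G1 X1.337 Y11.114
G1 X0.000 Y7.000
G1 X1.337 Y2.886
G1 X4.837 Y0.343
G1 X9.163 Y0.343
G1 X12.663 Y2.886
G1 X14.000 Y7.000
; layer 4
G0 Z12.000
G0 X14.000 Y7.000
G1 X12.663 Y11.114
G1 X9.163 Y13.657
G1 X4.837 Y13.657
G1 X1.337 Y11.114
G1 X0.000 Y7.000
G1 X1.337 Y2.886
G1 X4.837 Y0.343
G1 X9.163 Y0.343
G1 X12.663 Y2.886
G1 X14.000 Y7.000
; layer 5
G0 Z15.000
G0 X14.000 Y7.000
G1 X12.663 Y11.114
G1 X9.163 Y13.657
G1 X4.837 Y13.657
G1 X1.337 Y11.114
G1 X0.000 Y7.000
G1 X1.337 Y2.886
G1 X4.837 Y0.343
G1 X9.163 Y0.343
G1 X12.663 Y2.886
G1 X14.000 Y7.000
M2 ; end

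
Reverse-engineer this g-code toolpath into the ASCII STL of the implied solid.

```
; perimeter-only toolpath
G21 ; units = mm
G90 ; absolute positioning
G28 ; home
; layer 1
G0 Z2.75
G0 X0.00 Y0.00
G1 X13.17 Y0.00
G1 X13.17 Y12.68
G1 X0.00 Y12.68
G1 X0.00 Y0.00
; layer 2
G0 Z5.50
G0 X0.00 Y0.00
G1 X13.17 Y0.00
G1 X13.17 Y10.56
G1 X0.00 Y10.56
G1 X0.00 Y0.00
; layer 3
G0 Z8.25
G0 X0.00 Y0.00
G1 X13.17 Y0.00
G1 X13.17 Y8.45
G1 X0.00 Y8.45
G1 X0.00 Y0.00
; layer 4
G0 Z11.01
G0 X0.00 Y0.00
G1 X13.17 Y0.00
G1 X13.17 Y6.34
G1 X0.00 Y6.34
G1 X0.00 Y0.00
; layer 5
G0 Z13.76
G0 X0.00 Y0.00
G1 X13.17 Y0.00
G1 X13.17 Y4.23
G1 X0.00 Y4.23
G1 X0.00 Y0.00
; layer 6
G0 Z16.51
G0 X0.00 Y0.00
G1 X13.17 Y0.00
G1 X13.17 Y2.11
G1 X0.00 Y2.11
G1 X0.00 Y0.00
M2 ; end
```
solid part
  facet normal 0.0000 0.0000 -1.0000
    outer loop
      vertex 13.17 14.79 0.00
      vertex 13.17 0.00 0.00
      vertex 0.00 0.00 0.00
    endloop
  endfacet
  facet normal 0.0000 0.0000 -1.0000
    outer loop
      vertex 0.00 14.79 0.00
      vertex 13.17 14.79 0.00
      vertex 0.00 0.00 0.00
    endloop
  endfacet
  facet normal 0.0000 -1.0000 0.0000
    outer loop
      vertex 0.00 0.00 0.00
      vertex 13.17 0.00 0.00
      vertex 13.17 0.00 19.26
    endloop
  endfacet
  facet normal 0.0000 -1.0000 0.0000
    outer loop
      vertex 0.00 0.00 0.00
      vertex 13.17 0.00 19.26
      vertex 0.00 0.00 19.26
    endloop
  endfacet
  facet normal 0.0000 0.7931 0.6091
    outer loop
      vertex 0.00 0.00 19.26
      vertex 13.17 0.00 19.26
      vertex 13.17 14.79 0.00
    endloop
  endfacet
  facet normal 0.0000 0.7931 0.6091
    outer loop
      vertex 0.00 0.00 19.26
      vertex 13.17 14.79 0.00
      vertex 0.00 14.79 0.00
    endloop
  endfacet
  facet normal -1.0000 0.0000 0.0000
    outer loop
      vertex 0.00 0.00 19.26
      vertex 0.00 14.79 0.00
      vertex 0.00 0.00 0.00
    endloop
  endfacet
  facet normal 1.0000 0.0000 0.0000
    outer loop
      vertex 13.17 0.00 0.00
      vertex 13.17 14.79 0.00
      vertex 13.17 0.00 19.26
    endloop
  endfacet
endsolid part

The G0 Z moves step by Δz≈2.75 mm. The G1 loops shrink linearly with z, so the solid tapers from its base footprint up to z≈19.3. Closing with a flat bottom cap and the tapered top and triangulating gives 8 facets — a wedge (ramp): 13.2 × 14.8 mm base, rising to 19.3 mm along the y=0 edge and sloping linearly to z=0 at y=14.8.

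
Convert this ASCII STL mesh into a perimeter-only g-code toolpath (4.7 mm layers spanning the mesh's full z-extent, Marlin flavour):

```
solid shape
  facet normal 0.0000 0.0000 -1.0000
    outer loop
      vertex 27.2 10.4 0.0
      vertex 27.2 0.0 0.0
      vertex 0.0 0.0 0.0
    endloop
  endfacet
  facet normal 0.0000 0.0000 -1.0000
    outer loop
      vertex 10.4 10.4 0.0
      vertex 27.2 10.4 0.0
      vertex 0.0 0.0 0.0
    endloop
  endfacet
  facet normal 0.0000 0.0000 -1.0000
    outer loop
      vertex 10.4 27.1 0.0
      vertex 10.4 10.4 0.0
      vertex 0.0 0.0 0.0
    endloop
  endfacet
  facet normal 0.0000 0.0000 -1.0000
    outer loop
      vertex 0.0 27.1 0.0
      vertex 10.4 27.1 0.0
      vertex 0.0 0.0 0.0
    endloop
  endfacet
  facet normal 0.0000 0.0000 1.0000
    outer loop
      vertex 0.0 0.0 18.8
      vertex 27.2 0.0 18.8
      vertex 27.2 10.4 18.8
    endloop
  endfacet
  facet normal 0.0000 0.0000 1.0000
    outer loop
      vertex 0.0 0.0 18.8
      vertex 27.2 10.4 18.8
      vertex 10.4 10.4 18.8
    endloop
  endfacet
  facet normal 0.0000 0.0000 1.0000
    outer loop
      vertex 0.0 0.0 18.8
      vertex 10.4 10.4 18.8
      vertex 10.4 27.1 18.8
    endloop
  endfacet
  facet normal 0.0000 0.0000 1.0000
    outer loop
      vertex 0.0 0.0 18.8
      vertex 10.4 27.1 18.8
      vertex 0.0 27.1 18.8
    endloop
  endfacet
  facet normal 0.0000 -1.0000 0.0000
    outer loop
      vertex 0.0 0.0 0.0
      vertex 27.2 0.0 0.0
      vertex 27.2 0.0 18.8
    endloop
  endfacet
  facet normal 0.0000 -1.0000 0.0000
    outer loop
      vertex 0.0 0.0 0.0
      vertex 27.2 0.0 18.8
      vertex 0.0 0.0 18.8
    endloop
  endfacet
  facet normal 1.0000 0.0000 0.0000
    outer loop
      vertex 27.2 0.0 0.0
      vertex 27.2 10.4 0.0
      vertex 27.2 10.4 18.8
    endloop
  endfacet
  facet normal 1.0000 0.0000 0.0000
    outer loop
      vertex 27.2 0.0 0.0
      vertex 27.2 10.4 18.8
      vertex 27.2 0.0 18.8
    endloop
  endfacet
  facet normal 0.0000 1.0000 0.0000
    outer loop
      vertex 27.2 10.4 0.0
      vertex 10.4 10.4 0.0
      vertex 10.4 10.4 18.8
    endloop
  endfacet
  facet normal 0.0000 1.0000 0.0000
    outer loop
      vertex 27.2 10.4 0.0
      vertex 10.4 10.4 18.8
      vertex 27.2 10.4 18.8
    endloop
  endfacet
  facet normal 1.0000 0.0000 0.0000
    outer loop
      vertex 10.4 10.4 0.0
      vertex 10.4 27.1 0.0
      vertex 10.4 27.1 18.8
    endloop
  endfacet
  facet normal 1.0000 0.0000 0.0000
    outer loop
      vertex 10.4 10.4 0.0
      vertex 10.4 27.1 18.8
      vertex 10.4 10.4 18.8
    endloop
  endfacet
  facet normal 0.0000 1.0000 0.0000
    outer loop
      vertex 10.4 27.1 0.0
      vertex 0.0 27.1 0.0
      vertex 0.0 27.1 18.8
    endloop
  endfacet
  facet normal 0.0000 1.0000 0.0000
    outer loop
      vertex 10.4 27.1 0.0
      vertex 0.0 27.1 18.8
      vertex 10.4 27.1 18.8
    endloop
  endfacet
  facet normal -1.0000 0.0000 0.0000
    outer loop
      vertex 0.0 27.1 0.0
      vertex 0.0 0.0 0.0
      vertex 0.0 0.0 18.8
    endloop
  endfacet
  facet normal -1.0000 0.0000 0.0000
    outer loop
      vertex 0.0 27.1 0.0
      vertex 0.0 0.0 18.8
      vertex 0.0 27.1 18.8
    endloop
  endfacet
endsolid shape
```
; perimeter-only toolpath
G21 ; units = mm
G90 ; absolute positioning
G28 ; home
; layer 1
G0 Z4.7
G0 X0.0 Y0.0
G1 X27.2 Y0.0
G1 X27.2 Y10.4
G1 X10.4 Y10.4
G1 X10.4 Y27.1
G1 X0.0 Y27.1
G1 X0.0 Y0.0
; layer 2
G0 Z9.4
G0 X0.0 Y0.0
G1 X27.2 Y0.0
G1 X27.2 Y10.4
G1 X10.4 Y10.4
G1 X10.4 Y27.1
G1 X0.0 Y27.1
G1 X0.0 Y0.0
; layer 3
G0 Z14.1
G0 X0.0 Y0.0
G1 X27.2 Y0.0
G1 X27.2 Y10.4
G1 X10.4 Y10.4
G1 X10.4 Y27.1
G1 X0.0 Y27.1
G1 X0.0 Y0.0
; layer 4
G0 Z18.8
G0 X0.0 Y0.0
G1 X27.2 Y0.0
G1 X27.2 Y10.4
G1 X10.4 Y10.4
G1 X10.4 Y27.1
G1 X0.0 Y27.1
G1 X0.0 Y0.0
M2 ; end

The solid is an L-shaped prism: outer 27.2 × 27.1 mm, arm thicknesses ≈ 10.4 mm (horizontal) and 10.4 mm (vertical), extruded 18.8 mm in z. Slicing at Δz = 4.7 mm — 4 equal slices spanning the solid's height, so layer i sits at z = i·h/4 — gives 4 non-empty perimeters. Each is a 6-segment closed polygon; G0 lifts to the layer z and rapids to the start vertex, then G1 traces the edges.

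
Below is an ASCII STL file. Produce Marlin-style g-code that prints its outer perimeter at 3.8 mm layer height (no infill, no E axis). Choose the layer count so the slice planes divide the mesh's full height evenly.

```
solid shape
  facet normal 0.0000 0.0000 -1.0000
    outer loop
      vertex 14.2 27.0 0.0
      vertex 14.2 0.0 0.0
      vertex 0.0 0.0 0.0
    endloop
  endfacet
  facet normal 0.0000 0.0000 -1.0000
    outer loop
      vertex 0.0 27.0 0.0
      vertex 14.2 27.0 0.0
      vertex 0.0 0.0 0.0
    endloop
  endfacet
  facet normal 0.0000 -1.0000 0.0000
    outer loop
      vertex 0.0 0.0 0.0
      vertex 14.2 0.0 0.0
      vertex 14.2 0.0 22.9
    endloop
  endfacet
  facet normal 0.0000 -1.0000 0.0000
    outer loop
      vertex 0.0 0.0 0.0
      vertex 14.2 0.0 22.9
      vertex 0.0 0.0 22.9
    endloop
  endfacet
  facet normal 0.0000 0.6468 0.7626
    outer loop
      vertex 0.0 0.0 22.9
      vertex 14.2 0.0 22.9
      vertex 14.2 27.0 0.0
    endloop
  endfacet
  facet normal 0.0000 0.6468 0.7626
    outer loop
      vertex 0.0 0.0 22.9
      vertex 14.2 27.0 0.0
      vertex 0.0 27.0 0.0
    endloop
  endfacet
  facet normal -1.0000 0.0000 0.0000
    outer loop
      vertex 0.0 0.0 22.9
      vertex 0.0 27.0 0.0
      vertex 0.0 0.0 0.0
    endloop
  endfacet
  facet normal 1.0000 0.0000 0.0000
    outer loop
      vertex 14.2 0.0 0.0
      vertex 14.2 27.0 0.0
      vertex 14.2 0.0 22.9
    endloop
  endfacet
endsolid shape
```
; perimeter-only toolpath
G21 ; units = mm
G90 ; absolute positioning
G28 ; home
; layer 1
G0 Z3.8
G0 X0.0 Y0.0
G1 X14.2 Y0.0
G1 X14.2 Y22.5
G1 X0.0 Y22.5
G1 X0.0 Y0.0
; layer 2
G0 Z7.6
G0 X0.0 Y0.0
G1 X14.2 Y0.0
G1 X14.2 Y18.0
G1 X0.0 Y18.0
G1 X0.0 Y0.0
; layer 3
G0 Z11.4
G0 X0.0 Y0.0
G1 X14.2 Y0.0
G1 X14.2 Y13.5
G1 X0.0 Y13.5
G1 X0.0 Y0.0
; layer 4
G0 Z15.3
G0 X0.0 Y0.0
G1 X14.2 Y0.0
G1 X14.2 Y9.0
G1 X0.0 Y9.0
G1 X0.0 Y0.0
; layer 5
G0 Z19.1
G0 X0.0 Y0.0
G1 X14.2 Y0.0
G1 X14.2 Y4.5
G1 X0.0 Y4.5
G1 X0.0 Y0.0
M2 ; end

The solid is a wedge (ramp): 14.2 × 27 mm base, rising to 22.9 mm along the y=0 edge and sloping linearly to z=0 at y=27. Slicing at Δz = 3.8 mm — 6 equal slices spanning the solid's height, so layer i sits at z = i·h/6 — gives 5 non-empty perimeters. Each is a 4-segment closed polygon; G0 lifts to the layer z and rapids to the start vertex, then G1 traces the edges. The cross-section shrinks linearly with z (the slice at the apex is degenerate and omitted).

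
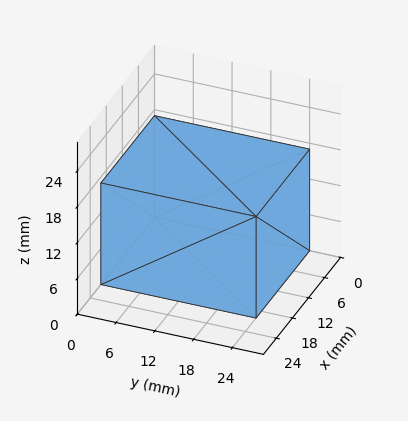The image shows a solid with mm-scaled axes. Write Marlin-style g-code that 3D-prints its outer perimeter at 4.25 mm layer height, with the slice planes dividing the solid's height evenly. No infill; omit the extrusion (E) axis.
Reading the render: the shape is a rectangular box, roughly 20 × 24 mm footprint and 17 mm tall (dimensions read to the nearest mm from the axis ticks). For the g-code, the solid's height is divided into equal slices at the stated Δz and each level perimeter traced with G1 moves after a G0 lift.

; perimeter-only toolpath
G21 ; units = mm
G90 ; absolute positioning
G28 ; home
; layer 1
G0 Z4.25
G0 X0.00 Y0.00
G1 X20.00 Y0.00
G1 X20.00 Y24.00
G1 X0.00 Y24.00
G1 X0.00 Y0.00
; layer 2
G0 Z8.50
G0 X0.00 Y0.00
G1 X20.00 Y0.00
G1 X20.00 Y24.00
G1 X0.00 Y24.00
G1 X0.00 Y0.00
; layer 3
G0 Z12.75
G0 X0.00 Y0.00
G1 X20.00 Y0.00
G1 X20.00 Y24.00
G1 X0.00 Y24.00
G1 X0.00 Y0.00
; layer 4
G0 Z17.00
G0 X0.00 Y0.00
G1 X20.00 Y0.00
G1 X20.00 Y24.00
G1 X0.00 Y24.00
G1 X0.00 Y0.00
M2 ; end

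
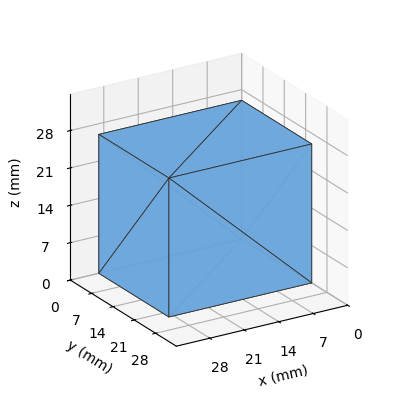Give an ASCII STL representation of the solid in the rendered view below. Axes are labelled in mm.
Reading the render: the shape is a rectangular box, roughly 29 × 23 mm footprint and 26 mm tall (dimensions read to the nearest mm from the axis ticks). For the STL, each face is triangulated and given an outward normal.

solid part
  facet normal 0.0000 0.0000 -1.0000
    outer loop
      vertex 29.00 23.00 0.00
      vertex 29.00 0.00 0.00
      vertex 0.00 0.00 0.00
    endloop
  endfacet
  facet normal 0.0000 0.0000 -1.0000
    outer loop
      vertex 0.00 23.00 0.00
      vertex 29.00 23.00 0.00
      vertex 0.00 0.00 0.00
    endloop
  endfacet
  facet normal 0.0000 0.0000 1.0000
    outer loop
      vertex 0.00 0.00 26.00
      vertex 29.00 0.00 26.00
      vertex 29.00 23.00 26.00
    endloop
  endfacet
  facet normal 0.0000 0.0000 1.0000
    outer loop
      vertex 0.00 0.00 26.00
      vertex 29.00 23.00 26.00
      vertex 0.00 23.00 26.00
    endloop
  endfacet
  facet normal 0.0000 -1.0000 0.0000
    outer loop
      vertex 0.00 0.00 0.00
      vertex 29.00 0.00 0.00
      vertex 29.00 0.00 26.00
    endloop
  endfacet
  facet normal 0.0000 -1.0000 0.0000
    outer loop
      vertex 0.00 0.00 0.00
      vertex 29.00 0.00 26.00
      vertex 0.00 0.00 26.00
    endloop
  endfacet
  facet normal 0.0000 1.0000 0.0000
    outer loop
      vertex 29.00 23.00 26.00
      vertex 29.00 23.00 0.00
      vertex 0.00 23.00 0.00
    endloop
  endfacet
  facet normal 0.0000 1.0000 0.0000
    outer loop
      vertex 0.00 23.00 26.00
      vertex 29.00 23.00 26.00
      vertex 0.00 23.00 0.00
    endloop
  endfacet
  facet normal -1.0000 0.0000 0.0000
    outer loop
      vertex 0.00 23.00 26.00
      vertex 0.00 23.00 0.00
      vertex 0.00 0.00 0.00
    endloop
  endfacet
  facet normal -1.0000 0.0000 0.0000
    outer loop
      vertex 0.00 0.00 26.00
      vertex 0.00 23.00 26.00
      vertex 0.00 0.00 0.00
    endloop
  endfacet
  facet normal 1.0000 0.0000 0.0000
    outer loop
      vertex 29.00 0.00 0.00
      vertex 29.00 23.00 0.00
      vertex 29.00 23.00 26.00
    endloop
  endfacet
  facet normal 1.0000 0.0000 0.0000
    outer loop
      vertex 29.00 0.00 0.00
      vertex 29.00 23.00 26.00
      vertex 29.00 0.00 26.00
    endloop
  endfacet
endsolid part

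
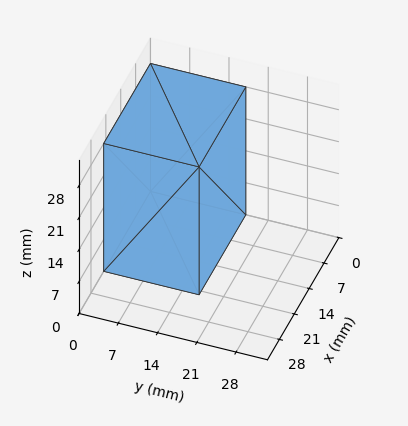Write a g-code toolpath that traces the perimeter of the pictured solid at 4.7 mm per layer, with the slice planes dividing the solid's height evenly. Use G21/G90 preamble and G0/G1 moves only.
Reading the render: the shape is a rectangular box, roughly 22 × 17 mm footprint and 28 mm tall (dimensions read to the nearest mm from the axis ticks). For the g-code, the solid's height is divided into equal slices at the stated Δz and each level perimeter traced with G1 moves after a G0 lift.

; perimeter-only toolpath
G21 ; units = mm
G90 ; absolute positioning
G28 ; home
; layer 1
G0 Z4.7
G0 X0.0 Y0.0
G1 X22.0 Y0.0
G1 X22.0 Y17.0
G1 X0.0 Y17.0
G1 X0.0 Y0.0
; layer 2
G0 Z9.3
G0 X0.0 Y0.0
G1 X22.0 Y0.0
G1 X22.0 Y17.0
G1 X0.0 Y17.0
G1 X0.0 Y0.0
; layer 3
G0 Z14.0
G0 X0.0 Y0.0
G1 X22.0 Y0.0
G1 X22.0 Y17.0
G1 X0.0 Y17.0
G1 X0.0 Y0.0
; layer 4
G0 Z18.7
G0 X0.0 Y0.0
G1 X22.0 Y0.0
G1 X22.0 Y17.0
G1 X0.0 Y17.0
G1 X0.0 Y0.0
; layer 5
G0 Z23.3
G0 X0.0 Y0.0
G1 X22.0 Y0.0
G1 X22.0 Y17.0
G1 X0.0 Y17.0
G1 X0.0 Y0.0
; layer 6
G0 Z28.0
G0 X0.0 Y0.0
G1 X22.0 Y0.0
G1 X22.0 Y17.0
G1 X0.0 Y17.0
G1 X0.0 Y0.0
M2 ; end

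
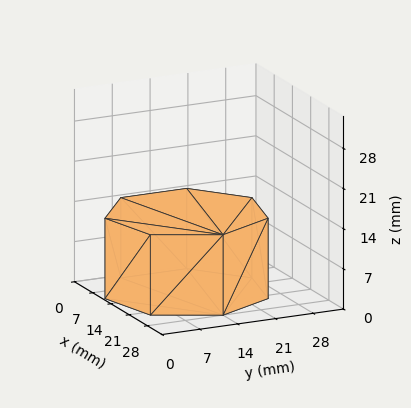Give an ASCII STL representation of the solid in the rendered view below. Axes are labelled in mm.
Reading the render: the shape is a regular 7-sided prism (a cylinder approximated with 7 flat sides), circumscribed radius ≈ 14 mm, height ≈ 14 mm (dimensions read to the nearest mm from the axis ticks). For the STL, each face is triangulated and given an outward normal.

solid part
  facet normal 0.0000 0.0000 -1.0000
    outer loop
      vertex 10.9 27.6 0.0
      vertex 22.7 24.9 0.0
      vertex 28.0 14.0 0.0
    endloop
  endfacet
  facet normal 0.0000 0.0000 -1.0000
    outer loop
      vertex 1.4 20.1 0.0
      vertex 10.9 27.6 0.0
      vertex 28.0 14.0 0.0
    endloop
  endfacet
  facet normal 0.0000 0.0000 -1.0000
    outer loop
      vertex 1.4 7.9 0.0
      vertex 1.4 20.1 0.0
      vertex 28.0 14.0 0.0
    endloop
  endfacet
  facet normal 0.0000 0.0000 -1.0000
    outer loop
      vertex 10.9 0.4 0.0
      vertex 1.4 7.9 0.0
      vertex 28.0 14.0 0.0
    endloop
  endfacet
  facet normal 0.0000 0.0000 -1.0000
    outer loop
      vertex 22.7 3.1 0.0
      vertex 10.9 0.4 0.0
      vertex 28.0 14.0 0.0
    endloop
  endfacet
  facet normal 0.0000 0.0000 1.0000
    outer loop
      vertex 28.0 14.0 14.0
      vertex 22.7 24.9 14.0
      vertex 10.9 27.6 14.0
    endloop
  endfacet
  facet normal 0.0000 0.0000 1.0000
    outer loop
      vertex 28.0 14.0 14.0
      vertex 10.9 27.6 14.0
      vertex 1.4 20.1 14.0
    endloop
  endfacet
  facet normal 0.0000 0.0000 1.0000
    outer loop
      vertex 28.0 14.0 14.0
      vertex 1.4 20.1 14.0
      vertex 1.4 7.9 14.0
    endloop
  endfacet
  facet normal 0.0000 0.0000 1.0000
    outer loop
      vertex 28.0 14.0 14.0
      vertex 1.4 7.9 14.0
      vertex 10.9 0.4 14.0
    endloop
  endfacet
  facet normal 0.0000 0.0000 1.0000
    outer loop
      vertex 28.0 14.0 14.0
      vertex 10.9 0.4 14.0
      vertex 22.7 3.1 14.0
    endloop
  endfacet
  facet normal 0.8993 0.4373 0.0000
    outer loop
      vertex 28.0 14.0 0.0
      vertex 22.7 24.9 0.0
      vertex 22.7 24.9 14.0
    endloop
  endfacet
  facet normal 0.8993 0.4373 0.0000
    outer loop
      vertex 28.0 14.0 0.0
      vertex 22.7 24.9 14.0
      vertex 28.0 14.0 14.0
    endloop
  endfacet
  facet normal 0.2230 0.9748 0.0000
    outer loop
      vertex 22.7 24.9 0.0
      vertex 10.9 27.6 0.0
      vertex 10.9 27.6 14.0
    endloop
  endfacet
  facet normal 0.2230 0.9748 0.0000
    outer loop
      vertex 22.7 24.9 0.0
      vertex 10.9 27.6 14.0
      vertex 22.7 24.9 14.0
    endloop
  endfacet
  facet normal -0.6196 0.7849 0.0000
    outer loop
      vertex 10.9 27.6 0.0
      vertex 1.4 20.1 0.0
      vertex 1.4 20.1 14.0
    endloop
  endfacet
  facet normal -0.6196 0.7849 0.0000
    outer loop
      vertex 10.9 27.6 0.0
      vertex 1.4 20.1 14.0
      vertex 10.9 27.6 14.0
    endloop
  endfacet
  facet normal -1.0000 0.0000 0.0000
    outer loop
      vertex 1.4 20.1 0.0
      vertex 1.4 7.9 0.0
      vertex 1.4 7.9 14.0
    endloop
  endfacet
  facet normal -1.0000 0.0000 0.0000
    outer loop
      vertex 1.4 20.1 0.0
      vertex 1.4 7.9 14.0
      vertex 1.4 20.1 14.0
    endloop
  endfacet
  facet normal -0.6196 -0.7849 0.0000
    outer loop
      vertex 1.4 7.9 0.0
      vertex 10.9 0.4 0.0
      vertex 10.9 0.4 14.0
    endloop
  endfacet
  facet normal -0.6196 -0.7849 0.0000
    outer loop
      vertex 1.4 7.9 0.0
      vertex 10.9 0.4 14.0
      vertex 1.4 7.9 14.0
    endloop
  endfacet
  facet normal 0.2230 -0.9748 0.0000
    outer loop
      vertex 10.9 0.4 0.0
      vertex 22.7 3.1 0.0
      vertex 22.7 3.1 14.0
    endloop
  endfacet
  facet normal 0.2230 -0.9748 0.0000
    outer loop
      vertex 10.9 0.4 0.0
      vertex 22.7 3.1 14.0
      vertex 10.9 0.4 14.0
    endloop
  endfacet
  facet normal 0.8993 -0.4373 0.0000
    outer loop
      vertex 22.7 3.1 0.0
      vertex 28.0 14.0 0.0
      vertex 28.0 14.0 14.0
    endloop
  endfacet
  facet normal 0.8993 -0.4373 0.0000
    outer loop
      vertex 22.7 3.1 0.0
      vertex 28.0 14.0 14.0
      vertex 22.7 3.1 14.0
    endloop
  endfacet
endsolid part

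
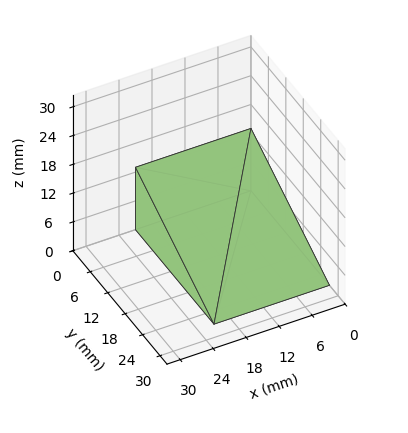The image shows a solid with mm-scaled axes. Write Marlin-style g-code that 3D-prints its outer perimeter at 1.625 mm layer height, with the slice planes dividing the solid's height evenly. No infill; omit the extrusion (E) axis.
Reading the render: the shape is a wedge (ramp): 21 × 27 mm base, rising to 13 mm along the y=0 edge and sloping linearly to z=0 at y=27 (dimensions read to the nearest mm from the axis ticks). For the g-code, the solid's height is divided into equal slices at the stated Δz and each level perimeter traced with G1 moves after a G0 lift.

; perimeter-only toolpath
G21 ; units = mm
G90 ; absolute positioning
G28 ; home
; layer 1
G0 Z1.625
G0 X0.000 Y0.000
G1 X21.000 Y0.000
G1 X21.000 Y23.625
G1 X0.000 Y23.625
G1 X0.000 Y0.000
; layer 2
G0 Z3.250
G0 X0.000 Y0.000
G1 X21.000 Y0.000
G1 X21.000 Y20.250
G1 X0.000 Y20.250
G1 X0.000 Y0.000
; layer 3
G0 Z4.875
G0 X0.000 Y0.000
G1 X21.000 Y0.000
G1 X21.000 Y16.875
G1 X0.000 Y16.875
G1 X0.000 Y0.000
; layer 4
G0 Z6.500
G0 X0.000 Y0.000
G1 X21.000 Y0.000
G1 X21.000 Y13.500
G1 X0.000 Y13.500
G1 X0.000 Y0.000
; layer 5
G0 Z8.125
G0 X0.000 Y0.000
G1 X21.000 Y0.000
G1 X21.000 Y10.125
G1 X0.000 Y10.125
G1 X0.000 Y0.000
; layer 6
G0 Z9.750
G0 X0.000 Y0.000
G1 X21.000 Y0.000
G1 X21.000 Y6.750
G1 X0.000 Y6.750
G1 X0.000 Y0.000
; layer 7
G0 Z11.375
G0 X0.000 Y0.000
G1 X21.000 Y0.000
G1 X21.000 Y3.375
G1 X0.000 Y3.375
G1 X0.000 Y0.000
M2 ; end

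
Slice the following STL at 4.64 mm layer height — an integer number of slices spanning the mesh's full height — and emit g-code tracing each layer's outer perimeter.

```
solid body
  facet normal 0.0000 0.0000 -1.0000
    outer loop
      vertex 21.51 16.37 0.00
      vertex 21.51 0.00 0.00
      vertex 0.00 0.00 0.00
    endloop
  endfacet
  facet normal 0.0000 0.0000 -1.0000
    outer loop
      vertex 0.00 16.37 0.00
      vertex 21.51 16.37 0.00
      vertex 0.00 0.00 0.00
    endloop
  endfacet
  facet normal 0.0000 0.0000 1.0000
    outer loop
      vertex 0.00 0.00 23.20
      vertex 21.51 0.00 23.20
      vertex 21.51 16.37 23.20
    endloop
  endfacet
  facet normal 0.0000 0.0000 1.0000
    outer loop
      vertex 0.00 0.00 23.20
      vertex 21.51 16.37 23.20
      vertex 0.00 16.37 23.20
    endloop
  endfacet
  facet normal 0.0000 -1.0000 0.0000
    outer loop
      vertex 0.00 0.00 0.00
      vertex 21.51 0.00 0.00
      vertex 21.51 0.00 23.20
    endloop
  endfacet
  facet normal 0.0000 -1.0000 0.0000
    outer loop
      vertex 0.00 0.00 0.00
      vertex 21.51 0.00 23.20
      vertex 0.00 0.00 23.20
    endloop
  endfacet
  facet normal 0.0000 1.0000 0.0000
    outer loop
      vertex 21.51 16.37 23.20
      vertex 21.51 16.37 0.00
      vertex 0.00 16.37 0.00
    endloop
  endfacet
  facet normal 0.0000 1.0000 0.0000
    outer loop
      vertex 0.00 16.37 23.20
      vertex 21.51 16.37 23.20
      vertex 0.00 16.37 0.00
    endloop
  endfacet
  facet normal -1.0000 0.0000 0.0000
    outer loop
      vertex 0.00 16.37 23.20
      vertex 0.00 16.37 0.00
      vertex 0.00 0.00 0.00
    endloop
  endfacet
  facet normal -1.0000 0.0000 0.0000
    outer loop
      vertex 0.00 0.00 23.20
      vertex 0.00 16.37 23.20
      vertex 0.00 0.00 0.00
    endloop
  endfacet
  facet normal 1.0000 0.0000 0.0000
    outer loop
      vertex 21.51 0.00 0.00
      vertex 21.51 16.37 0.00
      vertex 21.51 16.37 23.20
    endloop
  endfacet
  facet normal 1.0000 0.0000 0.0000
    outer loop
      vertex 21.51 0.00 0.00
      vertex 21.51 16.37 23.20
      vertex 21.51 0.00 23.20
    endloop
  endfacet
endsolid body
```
; perimeter-only toolpath
G21 ; units = mm
G90 ; absolute positioning
G28 ; home
; layer 1
G0 Z4.64
G0 X0.00 Y0.00
G1 X21.51 Y0.00
G1 X21.51 Y16.37
G1 X0.00 Y16.37
G1 X0.00 Y0.00
; layer 2
G0 Z9.28
G0 X0.00 Y0.00
G1 X21.51 Y0.00
G1 X21.51 Y16.37
G1 X0.00 Y16.37
G1 X0.00 Y0.00
; layer 3
G0 Z13.92
G0 X0.00 Y0.00
G1 X21.51 Y0.00
G1 X21.51 Y16.37
G1 X0.00 Y16.37
G1 X0.00 Y0.00
; layer 4
G0 Z18.56
G0 X0.00 Y0.00
G1 X21.51 Y0.00
G1 X21.51 Y16.37
G1 X0.00 Y16.37
G1 X0.00 Y0.00
; layer 5
G0 Z23.20
G0 X0.00 Y0.00
G1 X21.51 Y0.00
G1 X21.51 Y16.37
G1 X0.00 Y16.37
G1 X0.00 Y0.00
M2 ; end

The solid is a rectangular box, roughly 21.5 × 16.4 mm footprint and 23.2 mm tall. Slicing at Δz = 4.64 mm — 5 equal slices spanning the solid's height, so layer i sits at z = i·h/5 — gives 5 non-empty perimeters. Each is a 4-segment closed polygon; G0 lifts to the layer z and rapids to the start vertex, then G1 traces the edges.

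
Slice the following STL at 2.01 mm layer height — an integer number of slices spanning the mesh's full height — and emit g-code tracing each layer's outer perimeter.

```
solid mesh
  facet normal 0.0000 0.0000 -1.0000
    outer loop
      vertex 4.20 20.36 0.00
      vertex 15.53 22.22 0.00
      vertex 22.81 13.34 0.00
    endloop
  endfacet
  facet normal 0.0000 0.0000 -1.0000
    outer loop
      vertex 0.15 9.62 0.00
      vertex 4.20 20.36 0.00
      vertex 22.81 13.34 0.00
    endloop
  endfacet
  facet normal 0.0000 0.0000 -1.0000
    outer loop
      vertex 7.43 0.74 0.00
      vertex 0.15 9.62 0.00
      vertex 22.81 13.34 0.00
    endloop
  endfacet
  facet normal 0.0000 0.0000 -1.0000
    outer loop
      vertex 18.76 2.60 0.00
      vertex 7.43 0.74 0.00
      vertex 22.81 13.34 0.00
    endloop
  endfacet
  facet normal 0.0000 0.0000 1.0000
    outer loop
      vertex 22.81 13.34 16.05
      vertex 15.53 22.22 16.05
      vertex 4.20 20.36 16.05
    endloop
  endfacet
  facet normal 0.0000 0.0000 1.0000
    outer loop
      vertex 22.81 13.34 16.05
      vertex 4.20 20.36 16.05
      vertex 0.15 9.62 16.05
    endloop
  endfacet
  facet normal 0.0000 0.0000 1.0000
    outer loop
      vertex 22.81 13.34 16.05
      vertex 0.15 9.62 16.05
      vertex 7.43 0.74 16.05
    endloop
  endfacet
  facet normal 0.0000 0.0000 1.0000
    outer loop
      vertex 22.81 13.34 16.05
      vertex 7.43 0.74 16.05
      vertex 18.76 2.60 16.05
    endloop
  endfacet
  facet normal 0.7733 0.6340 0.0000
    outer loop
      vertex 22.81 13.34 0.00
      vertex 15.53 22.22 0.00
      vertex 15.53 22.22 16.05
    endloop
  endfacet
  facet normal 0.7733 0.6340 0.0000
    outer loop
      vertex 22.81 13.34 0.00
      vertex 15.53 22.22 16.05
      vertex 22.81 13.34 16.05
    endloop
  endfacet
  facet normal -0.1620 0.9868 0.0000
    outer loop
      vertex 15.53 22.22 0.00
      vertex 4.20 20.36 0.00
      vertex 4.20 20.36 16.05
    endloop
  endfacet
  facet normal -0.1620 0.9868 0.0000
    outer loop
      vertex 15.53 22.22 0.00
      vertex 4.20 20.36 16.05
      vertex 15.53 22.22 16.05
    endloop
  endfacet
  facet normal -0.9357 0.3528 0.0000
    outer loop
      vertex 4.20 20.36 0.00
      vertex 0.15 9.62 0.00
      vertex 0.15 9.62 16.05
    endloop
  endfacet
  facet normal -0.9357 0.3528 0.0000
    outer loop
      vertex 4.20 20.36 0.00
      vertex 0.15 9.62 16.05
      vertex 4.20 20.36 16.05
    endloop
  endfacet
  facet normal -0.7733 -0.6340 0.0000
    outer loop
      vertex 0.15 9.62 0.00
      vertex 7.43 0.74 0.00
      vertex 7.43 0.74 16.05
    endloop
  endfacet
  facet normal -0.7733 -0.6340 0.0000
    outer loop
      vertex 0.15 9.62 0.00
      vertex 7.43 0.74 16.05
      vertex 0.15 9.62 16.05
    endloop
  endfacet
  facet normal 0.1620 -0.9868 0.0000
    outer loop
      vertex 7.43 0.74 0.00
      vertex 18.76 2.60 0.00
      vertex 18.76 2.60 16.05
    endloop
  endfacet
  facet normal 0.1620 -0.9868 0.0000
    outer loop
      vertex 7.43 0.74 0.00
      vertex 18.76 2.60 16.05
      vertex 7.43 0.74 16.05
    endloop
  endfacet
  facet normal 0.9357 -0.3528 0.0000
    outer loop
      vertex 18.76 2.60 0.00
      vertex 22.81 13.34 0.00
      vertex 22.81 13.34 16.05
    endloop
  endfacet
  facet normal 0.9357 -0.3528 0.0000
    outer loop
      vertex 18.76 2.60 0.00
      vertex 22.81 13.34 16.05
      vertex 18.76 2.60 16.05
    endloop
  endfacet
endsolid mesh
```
; perimeter-only toolpath
G21 ; units = mm
G90 ; absolute positioning
G28 ; home
; layer 1
G0 Z2.01
G0 X22.81 Y13.34
G1 X15.53 Y22.22
G1 X4.20 Y20.36
G1 X0.15 Y9.62
G1 X7.43 Y0.74
G1 X18.76 Y2.60
G1 X22.81 Y13.34
; layer 2
G0 Z4.01
G0 X22.81 Y13.34
G1 X15.53 Y22.22
G1 X4.20 Y20.36
G1 X0.15 Y9.62
G1 X7.43 Y0.74
G1 X18.76 Y2.60
G1 X22.81 Y13.34
; layer 3
G0 Z6.02
G0 X22.81 Y13.34
G1 X15.53 Y22.22
G1 X4.20 Y20.36
G1 X0.15 Y9.62
G1 X7.43 Y0.74
G1 X18.76 Y2.60
G1 X22.81 Y13.34
; layer 4
G0 Z8.03
G0 X22.81 Y13.34
G1 X15.53 Y22.22
G1 X4.20 Y20.36
G1 X0.15 Y9.62
G1 X7.43 Y0.74
G1 X18.76 Y2.60
G1 X22.81 Y13.34
; layer 5
G0 Z10.03
G0 X22.81 Y13.34
G1 X15.53 Y22.22
G1 X4.20 Y20.36
G1 X0.15 Y9.62
G1 X7.43 Y0.74
G1 X18.76 Y2.60
G1 X22.81 Y13.34
; layer 6
G0 Z12.04
G0 X22.81 Y13.34
G1 X15.53 Y22.22
G1 X4.20 Y20.36
G1 X0.15 Y9.62
G1 X7.43 Y0.74
G1 X18.76 Y2.60
G1 X22.81 Y13.34
; layer 7
G0 Z14.04
G0 X22.81 Y13.34
G1 X15.53 Y22.22
G1 X4.20 Y20.36
G1 X0.15 Y9.62
G1 X7.43 Y0.74
G1 X18.76 Y2.60
G1 X22.81 Y13.34
; layer 8
G0 Z16.05
G0 X22.81 Y13.34
G1 X15.53 Y22.22
G1 X4.20 Y20.36
G1 X0.15 Y9.62
G1 X7.43 Y0.74
G1 X18.76 Y2.60
G1 X22.81 Y13.34
M2 ; end

The solid is a regular 6-sided prism (a cylinder approximated with 6 flat sides), circumscribed radius ≈ 11.5 mm, height ≈ 16.1 mm. Slicing at Δz = 2.01 mm — 8 equal slices spanning the solid's height, so layer i sits at z = i·h/8 — gives 8 non-empty perimeters. Each is a 6-segment closed polygon; G0 lifts to the layer z and rapids to the start vertex, then G1 traces the edges.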